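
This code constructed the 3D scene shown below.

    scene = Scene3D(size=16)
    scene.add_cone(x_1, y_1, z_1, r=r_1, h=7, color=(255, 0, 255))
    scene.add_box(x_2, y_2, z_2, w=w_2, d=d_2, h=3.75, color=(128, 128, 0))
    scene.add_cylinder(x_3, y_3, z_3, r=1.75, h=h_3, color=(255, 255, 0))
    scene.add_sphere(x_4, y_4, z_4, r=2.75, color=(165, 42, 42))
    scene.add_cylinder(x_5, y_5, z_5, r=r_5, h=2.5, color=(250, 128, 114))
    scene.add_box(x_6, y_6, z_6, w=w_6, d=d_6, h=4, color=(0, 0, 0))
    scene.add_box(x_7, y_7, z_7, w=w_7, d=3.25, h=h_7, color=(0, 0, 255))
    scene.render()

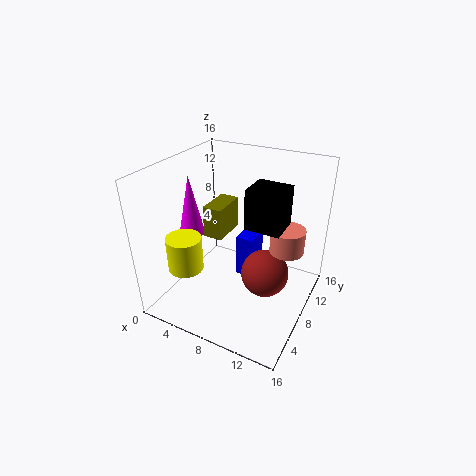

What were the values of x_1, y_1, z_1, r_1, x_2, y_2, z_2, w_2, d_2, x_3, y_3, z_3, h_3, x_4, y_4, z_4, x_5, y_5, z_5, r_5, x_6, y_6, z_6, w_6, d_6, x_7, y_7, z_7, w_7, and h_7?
x_1 = 2, y_1 = 7.75, z_1 = 7.25, r_1 = 1.5, x_2 = 3.5, y_2 = 8, z_2 = 7, w_2 = 2.25, d_2 = 4.25, x_3 = 5.25, y_3 = 2, z_3 = 7, h_3 = 3.5, x_4 = 11, y_4 = 9, z_4 = 3.5, x_5 = 13.75, y_5 = 7.75, z_5 = 8.25, r_5 = 1.75, x_6 = 10.25, y_6 = 5, z_6 = 11.25, w_6 = 3.5, d_6 = 3.25, x_7 = 6, y_7 = 11.25, z_7 = 0.25, w_7 = 2.25, h_7 = 5.5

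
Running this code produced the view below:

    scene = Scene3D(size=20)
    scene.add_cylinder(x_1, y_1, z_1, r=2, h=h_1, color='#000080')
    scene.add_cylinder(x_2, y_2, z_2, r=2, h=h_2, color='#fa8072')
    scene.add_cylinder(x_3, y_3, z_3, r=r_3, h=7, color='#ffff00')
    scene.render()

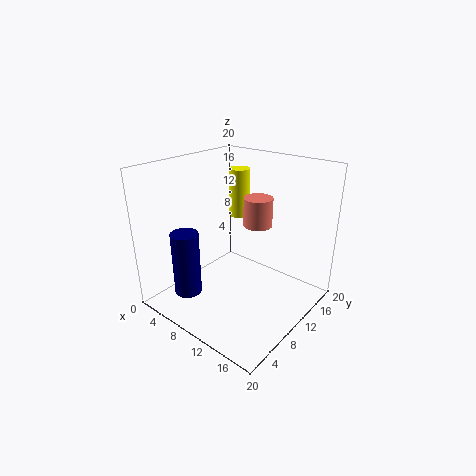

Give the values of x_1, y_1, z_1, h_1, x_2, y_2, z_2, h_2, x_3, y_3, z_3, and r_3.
x_1 = 4, y_1 = 5.5, z_1 = 1, h_1 = 9.5, x_2 = 11.5, y_2 = 12.5, z_2 = 11.5, h_2 = 4, x_3 = 7, y_3 = 14, z_3 = 11.5, r_3 = 1.5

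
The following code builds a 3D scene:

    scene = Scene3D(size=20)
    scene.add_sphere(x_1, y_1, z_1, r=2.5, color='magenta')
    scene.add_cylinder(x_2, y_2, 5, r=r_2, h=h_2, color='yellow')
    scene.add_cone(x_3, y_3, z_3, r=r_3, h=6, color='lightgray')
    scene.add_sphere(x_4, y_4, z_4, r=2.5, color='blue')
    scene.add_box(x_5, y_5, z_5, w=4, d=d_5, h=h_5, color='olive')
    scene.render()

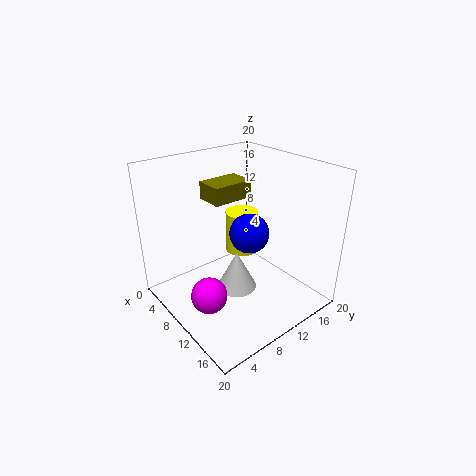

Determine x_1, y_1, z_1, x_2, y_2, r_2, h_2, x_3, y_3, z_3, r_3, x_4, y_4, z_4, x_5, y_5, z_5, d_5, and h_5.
x_1 = 10.5
y_1 = 4.5
z_1 = 3
x_2 = 6
y_2 = 14
r_2 = 2.5
h_2 = 6.5
x_3 = 8.5
y_3 = 11
z_3 = 0.5
r_3 = 3
x_4 = 13.5
y_4 = 9
z_4 = 12.5
x_5 = 4
y_5 = 8
z_5 = 14.5
d_5 = 6
h_5 = 2.5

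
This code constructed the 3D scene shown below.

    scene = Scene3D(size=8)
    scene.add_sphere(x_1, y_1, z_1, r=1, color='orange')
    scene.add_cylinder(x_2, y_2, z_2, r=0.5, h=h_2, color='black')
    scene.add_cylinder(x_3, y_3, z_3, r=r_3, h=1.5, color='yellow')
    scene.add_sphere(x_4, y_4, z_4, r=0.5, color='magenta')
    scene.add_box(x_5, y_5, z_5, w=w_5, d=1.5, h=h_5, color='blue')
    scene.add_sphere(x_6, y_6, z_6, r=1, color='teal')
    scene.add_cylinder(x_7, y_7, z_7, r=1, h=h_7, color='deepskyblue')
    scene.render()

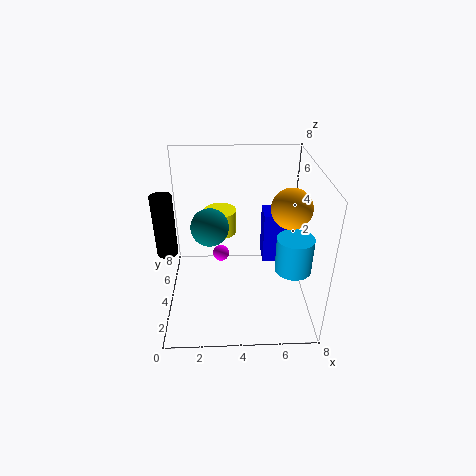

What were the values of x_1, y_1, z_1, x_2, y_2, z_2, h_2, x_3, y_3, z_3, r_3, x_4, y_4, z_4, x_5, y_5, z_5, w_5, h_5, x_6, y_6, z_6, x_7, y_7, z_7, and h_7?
x_1 = 6.5, y_1 = 2.5, z_1 = 6.5, x_2 = 0.5, y_2 = 2, z_2 = 4.5, h_2 = 3, x_3 = 3, y_3 = 6.5, z_3 = 3, r_3 = 1, x_4 = 3, y_4 = 5.5, z_4 = 2, x_5 = 5.5, y_5 = 4.5, z_5 = 2, w_5 = 2, h_5 = 3, x_6 = 2.5, y_6 = 3.5, z_6 = 5, x_7 = 7, y_7 = 3, z_7 = 2.5, h_7 = 2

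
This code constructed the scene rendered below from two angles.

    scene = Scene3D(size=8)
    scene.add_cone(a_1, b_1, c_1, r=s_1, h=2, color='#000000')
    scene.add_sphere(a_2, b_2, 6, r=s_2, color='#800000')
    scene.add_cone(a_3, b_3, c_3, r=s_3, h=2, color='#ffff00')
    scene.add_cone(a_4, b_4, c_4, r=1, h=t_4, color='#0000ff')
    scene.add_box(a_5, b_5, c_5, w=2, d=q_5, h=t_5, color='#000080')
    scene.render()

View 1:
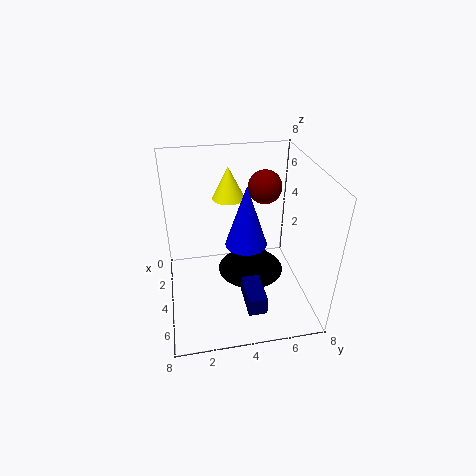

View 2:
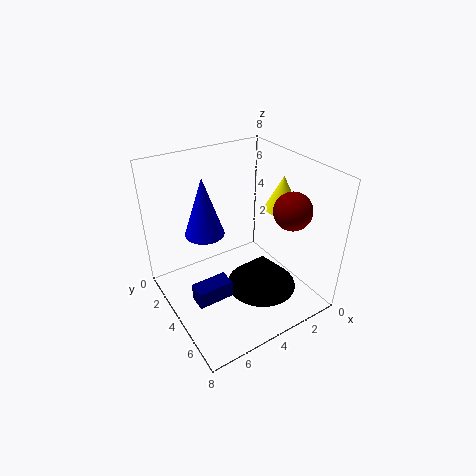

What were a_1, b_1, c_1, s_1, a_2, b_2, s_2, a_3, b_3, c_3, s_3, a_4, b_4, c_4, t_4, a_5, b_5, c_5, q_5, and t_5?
a_1 = 3; b_1 = 5; c_1 = 1; s_1 = 2; a_2 = 2; b_2 = 6; s_2 = 1; a_3 = 1; b_3 = 4; c_3 = 5; s_3 = 1; a_4 = 6; b_4 = 4; c_4 = 5; t_4 = 3; a_5 = 5; b_5 = 4; c_5 = 1; q_5 = 1; t_5 = 1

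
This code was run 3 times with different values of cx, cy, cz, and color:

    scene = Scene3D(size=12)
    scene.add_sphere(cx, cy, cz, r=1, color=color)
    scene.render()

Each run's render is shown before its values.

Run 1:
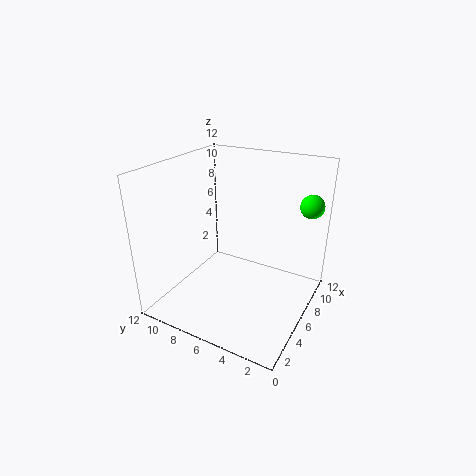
cx = 9.5
cy = 1
cz = 8.5
color = 'lime'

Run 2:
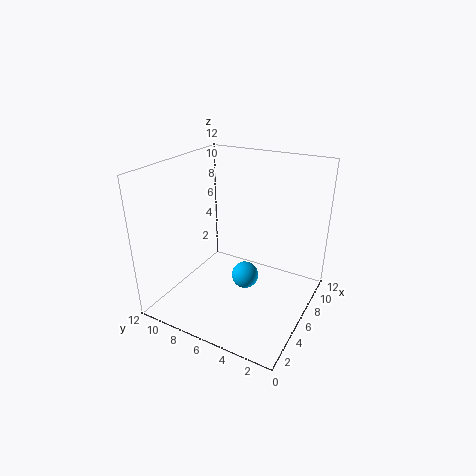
cx = 3.5
cy = 4
cz = 4.5
color = 'deepskyblue'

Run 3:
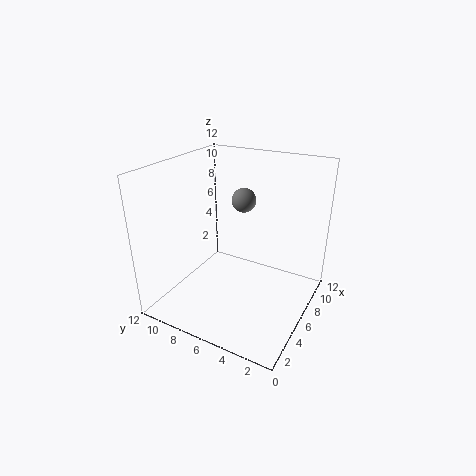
cx = 7
cy = 6
cz = 9
color = 'gray'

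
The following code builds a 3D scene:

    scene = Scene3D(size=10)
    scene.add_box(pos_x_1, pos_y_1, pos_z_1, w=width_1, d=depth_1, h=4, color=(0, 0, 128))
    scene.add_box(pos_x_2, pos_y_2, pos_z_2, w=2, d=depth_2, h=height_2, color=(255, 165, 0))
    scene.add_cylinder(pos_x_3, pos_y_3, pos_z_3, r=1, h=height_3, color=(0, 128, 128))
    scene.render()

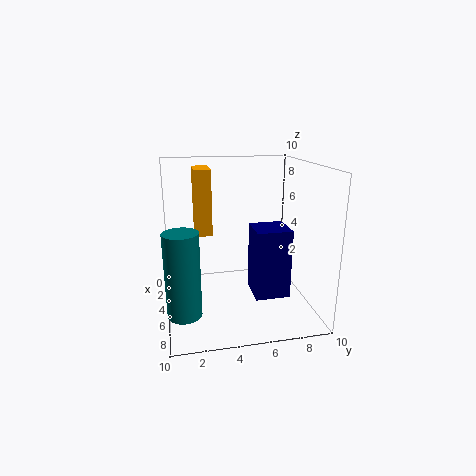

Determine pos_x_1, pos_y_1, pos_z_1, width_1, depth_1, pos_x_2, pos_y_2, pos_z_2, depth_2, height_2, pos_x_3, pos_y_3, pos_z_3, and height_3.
pos_x_1 = 8
pos_y_1 = 5
pos_z_1 = 3
width_1 = 2
depth_1 = 2
pos_x_2 = 5
pos_y_2 = 2
pos_z_2 = 6
depth_2 = 1
height_2 = 4
pos_x_3 = 9
pos_y_3 = 1
pos_z_3 = 2
height_3 = 5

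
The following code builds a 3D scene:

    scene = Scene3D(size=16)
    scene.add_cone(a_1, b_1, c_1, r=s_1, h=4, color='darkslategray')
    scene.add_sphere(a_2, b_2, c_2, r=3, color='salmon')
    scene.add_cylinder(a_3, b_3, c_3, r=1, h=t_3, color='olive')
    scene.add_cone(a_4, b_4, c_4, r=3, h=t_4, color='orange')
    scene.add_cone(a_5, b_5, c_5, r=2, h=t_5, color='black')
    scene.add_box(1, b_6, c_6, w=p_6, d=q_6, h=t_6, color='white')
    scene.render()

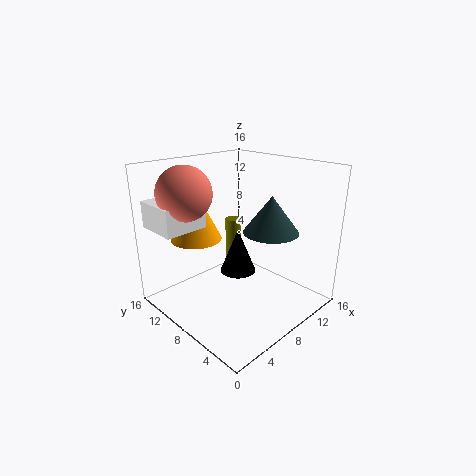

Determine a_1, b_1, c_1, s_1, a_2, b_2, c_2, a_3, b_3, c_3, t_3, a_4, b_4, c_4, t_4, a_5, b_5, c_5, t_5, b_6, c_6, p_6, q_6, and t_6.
a_1 = 10
b_1 = 5
c_1 = 9
s_1 = 3
a_2 = 4
b_2 = 12
c_2 = 13
a_3 = 12
b_3 = 13
c_3 = 1
t_3 = 7
a_4 = 6
b_4 = 13
c_4 = 7
t_4 = 6
a_5 = 8
b_5 = 8
c_5 = 4
t_5 = 5
b_6 = 11
c_6 = 9
p_6 = 5
q_6 = 5
t_6 = 3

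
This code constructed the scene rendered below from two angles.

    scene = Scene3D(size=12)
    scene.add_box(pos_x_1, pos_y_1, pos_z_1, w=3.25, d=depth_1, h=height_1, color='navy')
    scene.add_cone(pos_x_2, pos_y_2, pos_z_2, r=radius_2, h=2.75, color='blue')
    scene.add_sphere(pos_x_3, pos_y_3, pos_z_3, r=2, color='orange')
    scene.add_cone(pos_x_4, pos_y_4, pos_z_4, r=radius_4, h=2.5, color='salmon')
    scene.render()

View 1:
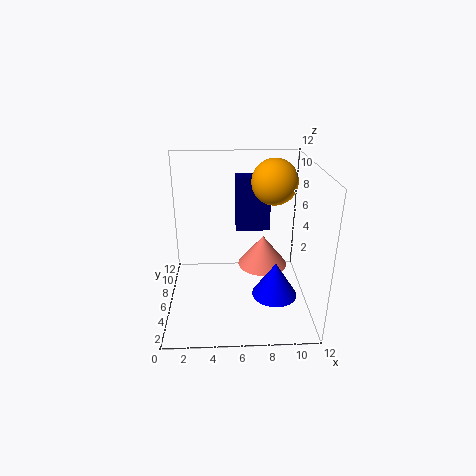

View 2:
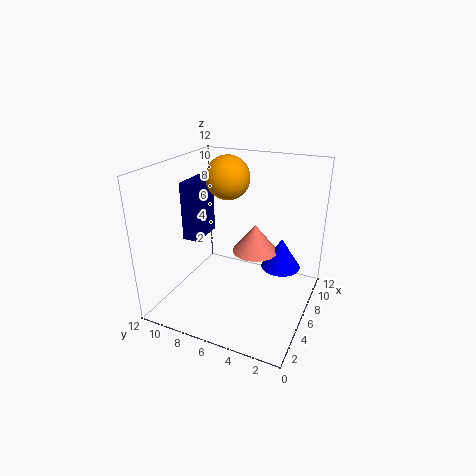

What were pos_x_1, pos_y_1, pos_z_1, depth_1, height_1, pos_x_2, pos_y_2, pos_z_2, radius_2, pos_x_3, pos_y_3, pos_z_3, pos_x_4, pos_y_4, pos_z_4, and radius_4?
pos_x_1 = 6
pos_y_1 = 10
pos_z_1 = 4.75
depth_1 = 1.5
height_1 = 5.25
pos_x_2 = 8.75
pos_y_2 = 3
pos_z_2 = 2.5
radius_2 = 1.75
pos_x_3 = 9.25
pos_y_3 = 8.5
pos_z_3 = 10
pos_x_4 = 8
pos_y_4 = 5.25
pos_z_4 = 4
radius_4 = 2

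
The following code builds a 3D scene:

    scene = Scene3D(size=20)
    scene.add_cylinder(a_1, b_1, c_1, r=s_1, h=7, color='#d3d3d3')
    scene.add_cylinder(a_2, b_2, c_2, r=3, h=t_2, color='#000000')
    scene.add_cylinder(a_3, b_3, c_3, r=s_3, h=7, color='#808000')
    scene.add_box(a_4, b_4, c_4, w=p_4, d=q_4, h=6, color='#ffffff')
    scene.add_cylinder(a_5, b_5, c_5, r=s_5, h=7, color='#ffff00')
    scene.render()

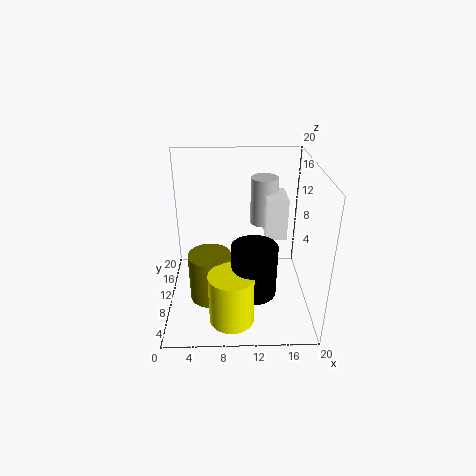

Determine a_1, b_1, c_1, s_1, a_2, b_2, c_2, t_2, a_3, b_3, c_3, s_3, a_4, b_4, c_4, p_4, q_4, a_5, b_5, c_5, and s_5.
a_1 = 14; b_1 = 15; c_1 = 10; s_1 = 2; a_2 = 12; b_2 = 6; c_2 = 4; t_2 = 7; a_3 = 6; b_3 = 9; c_3 = 1; s_3 = 3; a_4 = 14; b_4 = 11; c_4 = 9; p_4 = 3; q_4 = 5; a_5 = 9; b_5 = 4; c_5 = 1; s_5 = 3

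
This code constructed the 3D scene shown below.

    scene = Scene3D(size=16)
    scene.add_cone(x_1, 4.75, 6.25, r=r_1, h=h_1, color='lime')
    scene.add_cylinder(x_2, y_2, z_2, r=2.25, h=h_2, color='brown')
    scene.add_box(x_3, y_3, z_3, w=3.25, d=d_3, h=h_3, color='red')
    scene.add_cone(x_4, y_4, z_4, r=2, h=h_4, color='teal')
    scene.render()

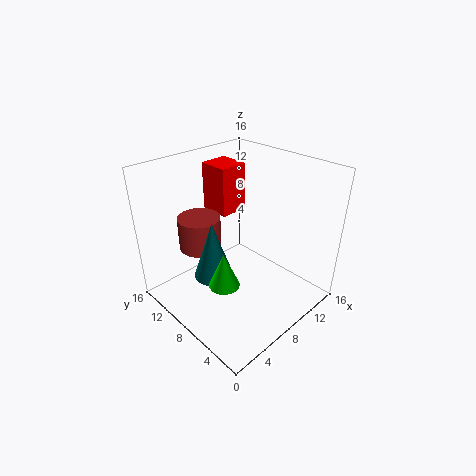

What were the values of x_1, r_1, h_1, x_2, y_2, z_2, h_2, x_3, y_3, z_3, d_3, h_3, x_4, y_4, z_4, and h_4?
x_1 = 3
r_1 = 1.5
h_1 = 3.5
x_2 = 4.5
y_2 = 10.25
z_2 = 7.5
h_2 = 3.5
x_3 = 8
y_3 = 10.25
z_3 = 9.75
d_3 = 3.5
h_3 = 5.5
x_4 = 3.75
y_4 = 7.25
z_4 = 5.75
h_4 = 6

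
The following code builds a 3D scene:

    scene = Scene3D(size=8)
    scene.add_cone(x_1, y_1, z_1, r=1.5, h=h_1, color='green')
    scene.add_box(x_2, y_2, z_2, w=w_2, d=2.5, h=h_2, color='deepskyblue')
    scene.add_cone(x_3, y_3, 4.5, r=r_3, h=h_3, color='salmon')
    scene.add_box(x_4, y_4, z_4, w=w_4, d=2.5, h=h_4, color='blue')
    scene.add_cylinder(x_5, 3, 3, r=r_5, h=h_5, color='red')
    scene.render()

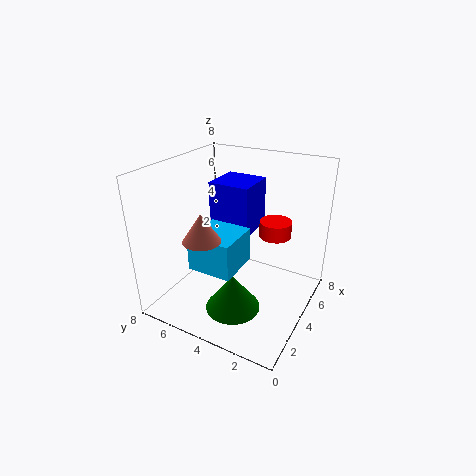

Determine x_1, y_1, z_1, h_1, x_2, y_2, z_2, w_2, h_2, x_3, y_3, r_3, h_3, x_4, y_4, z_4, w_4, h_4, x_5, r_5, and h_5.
x_1 = 2.5; y_1 = 3.5; z_1 = 0.5; h_1 = 2; x_2 = 2; y_2 = 3.5; z_2 = 2.5; w_2 = 2.5; h_2 = 2; x_3 = 2; y_3 = 5; r_3 = 1; h_3 = 1.5; x_4 = 5; y_4 = 4; z_4 = 3.5; w_4 = 2.5; h_4 = 3; x_5 = 7; r_5 = 1; h_5 = 1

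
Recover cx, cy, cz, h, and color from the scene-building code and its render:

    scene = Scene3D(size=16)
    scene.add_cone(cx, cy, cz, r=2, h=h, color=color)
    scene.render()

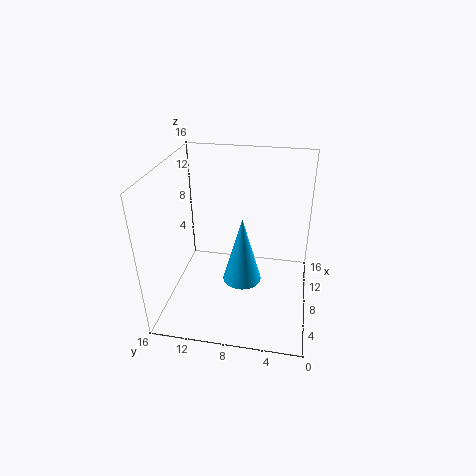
cx = 5, cy = 7, cz = 5, h = 7, color = 'deepskyblue'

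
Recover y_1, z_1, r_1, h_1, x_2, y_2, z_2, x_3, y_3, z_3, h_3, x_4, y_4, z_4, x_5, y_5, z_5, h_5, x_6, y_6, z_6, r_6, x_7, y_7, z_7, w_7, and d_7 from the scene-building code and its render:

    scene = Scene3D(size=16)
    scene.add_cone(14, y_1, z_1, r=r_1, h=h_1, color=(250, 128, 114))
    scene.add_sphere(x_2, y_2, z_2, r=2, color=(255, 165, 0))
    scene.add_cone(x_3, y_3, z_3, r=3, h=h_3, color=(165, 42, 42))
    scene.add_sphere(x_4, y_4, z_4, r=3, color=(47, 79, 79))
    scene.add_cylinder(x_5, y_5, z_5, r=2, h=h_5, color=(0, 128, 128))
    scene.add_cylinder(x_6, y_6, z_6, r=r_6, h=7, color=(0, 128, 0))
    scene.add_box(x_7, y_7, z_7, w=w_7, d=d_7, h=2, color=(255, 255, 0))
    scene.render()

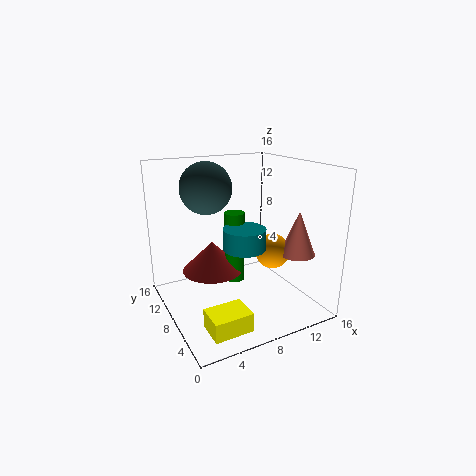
y_1 = 5
z_1 = 6
r_1 = 2
h_1 = 5
x_2 = 12
y_2 = 7
z_2 = 6
x_3 = 4
y_3 = 6
z_3 = 6
h_3 = 3
x_4 = 6
y_4 = 12
z_4 = 13
x_5 = 6
y_5 = 3
z_5 = 9
h_5 = 2
x_6 = 6
y_6 = 5
z_6 = 5
r_6 = 1
x_7 = 2
y_7 = 1
z_7 = 1
w_7 = 4
d_7 = 3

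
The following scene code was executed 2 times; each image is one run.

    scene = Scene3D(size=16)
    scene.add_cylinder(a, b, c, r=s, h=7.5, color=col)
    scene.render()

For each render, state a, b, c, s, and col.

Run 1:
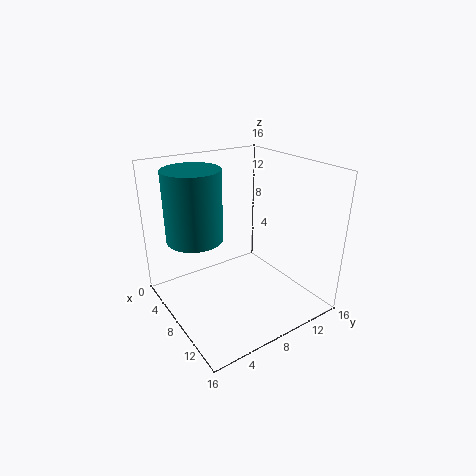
a = 6.5
b = 3.5
c = 8.5
s = 3
col = 'teal'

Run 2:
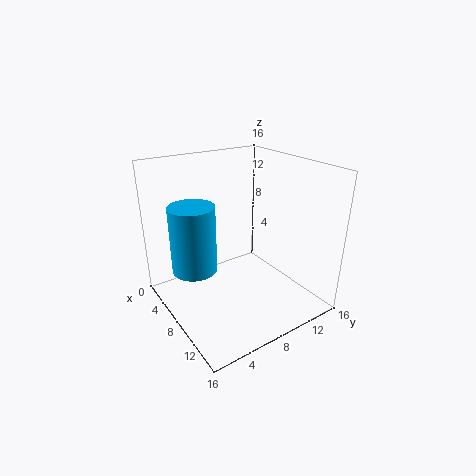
a = 6
b = 3.5
c = 4.5
s = 2.5
col = 'deepskyblue'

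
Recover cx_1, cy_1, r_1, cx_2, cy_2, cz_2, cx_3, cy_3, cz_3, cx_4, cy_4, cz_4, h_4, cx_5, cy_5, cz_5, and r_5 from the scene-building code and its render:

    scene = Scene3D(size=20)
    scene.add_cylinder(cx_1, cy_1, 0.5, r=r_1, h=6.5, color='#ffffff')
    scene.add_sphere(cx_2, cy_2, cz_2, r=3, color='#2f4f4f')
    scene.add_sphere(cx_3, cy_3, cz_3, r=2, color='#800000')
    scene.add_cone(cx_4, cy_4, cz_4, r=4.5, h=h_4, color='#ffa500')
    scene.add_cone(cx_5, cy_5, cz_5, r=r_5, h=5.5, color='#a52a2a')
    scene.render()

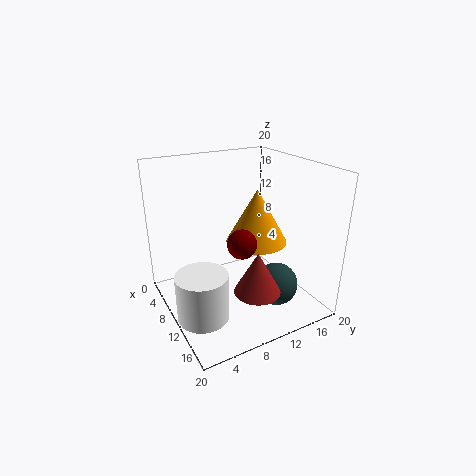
cx_1 = 12
cy_1 = 3.5
r_1 = 3.5
cx_2 = 14
cy_2 = 14
cz_2 = 3.5
cx_3 = 12
cy_3 = 9.5
cz_3 = 10
cx_4 = 8.5
cy_4 = 14
cz_4 = 8
h_4 = 8
cx_5 = 16
cy_5 = 9.5
cz_5 = 5
r_5 = 3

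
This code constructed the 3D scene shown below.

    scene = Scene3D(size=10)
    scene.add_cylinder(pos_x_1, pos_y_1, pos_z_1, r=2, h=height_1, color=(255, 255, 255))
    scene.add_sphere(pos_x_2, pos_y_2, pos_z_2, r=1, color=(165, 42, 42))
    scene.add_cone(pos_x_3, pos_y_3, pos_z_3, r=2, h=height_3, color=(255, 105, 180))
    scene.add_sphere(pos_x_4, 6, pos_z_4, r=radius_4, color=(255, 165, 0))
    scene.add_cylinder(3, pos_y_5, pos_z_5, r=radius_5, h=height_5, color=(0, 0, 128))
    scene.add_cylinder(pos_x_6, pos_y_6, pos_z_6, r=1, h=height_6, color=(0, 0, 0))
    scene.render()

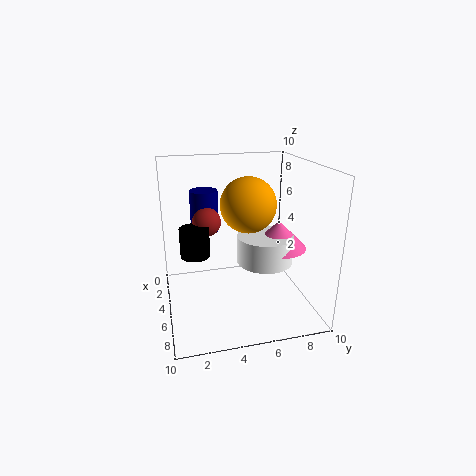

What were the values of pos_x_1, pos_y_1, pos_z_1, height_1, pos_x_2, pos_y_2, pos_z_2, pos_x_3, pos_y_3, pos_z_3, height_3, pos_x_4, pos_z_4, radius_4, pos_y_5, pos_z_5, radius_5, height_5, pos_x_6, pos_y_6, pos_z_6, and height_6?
pos_x_1 = 5; pos_y_1 = 7; pos_z_1 = 3; height_1 = 2; pos_x_2 = 4; pos_y_2 = 3; pos_z_2 = 6; pos_x_3 = 5; pos_y_3 = 8; pos_z_3 = 4; height_3 = 2; pos_x_4 = 4; pos_z_4 = 7; radius_4 = 2; pos_y_5 = 3; pos_z_5 = 5; radius_5 = 1; height_5 = 3; pos_x_6 = 5; pos_y_6 = 2; pos_z_6 = 4; height_6 = 2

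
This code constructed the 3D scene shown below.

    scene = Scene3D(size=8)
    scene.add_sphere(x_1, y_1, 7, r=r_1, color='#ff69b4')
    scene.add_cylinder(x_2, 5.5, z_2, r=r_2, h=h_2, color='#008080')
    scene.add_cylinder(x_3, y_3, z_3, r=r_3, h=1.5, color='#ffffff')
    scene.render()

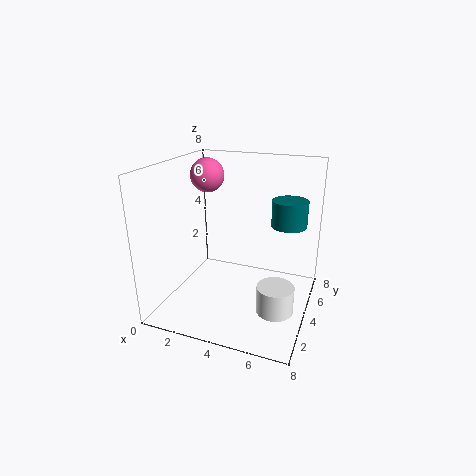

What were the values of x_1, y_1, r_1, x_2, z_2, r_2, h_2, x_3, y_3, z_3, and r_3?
x_1 = 1.5, y_1 = 5.5, r_1 = 1, x_2 = 6.5, z_2 = 4.5, r_2 = 1, h_2 = 1.5, x_3 = 6.5, y_3 = 3, z_3 = 0.5, r_3 = 1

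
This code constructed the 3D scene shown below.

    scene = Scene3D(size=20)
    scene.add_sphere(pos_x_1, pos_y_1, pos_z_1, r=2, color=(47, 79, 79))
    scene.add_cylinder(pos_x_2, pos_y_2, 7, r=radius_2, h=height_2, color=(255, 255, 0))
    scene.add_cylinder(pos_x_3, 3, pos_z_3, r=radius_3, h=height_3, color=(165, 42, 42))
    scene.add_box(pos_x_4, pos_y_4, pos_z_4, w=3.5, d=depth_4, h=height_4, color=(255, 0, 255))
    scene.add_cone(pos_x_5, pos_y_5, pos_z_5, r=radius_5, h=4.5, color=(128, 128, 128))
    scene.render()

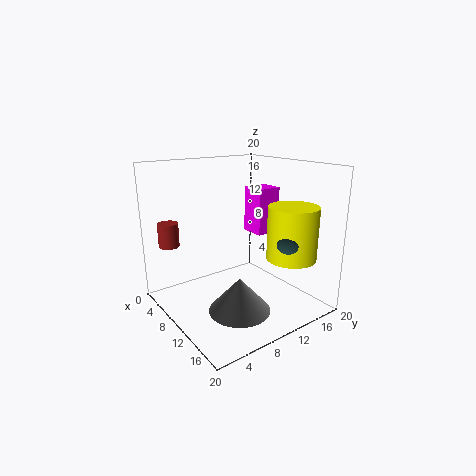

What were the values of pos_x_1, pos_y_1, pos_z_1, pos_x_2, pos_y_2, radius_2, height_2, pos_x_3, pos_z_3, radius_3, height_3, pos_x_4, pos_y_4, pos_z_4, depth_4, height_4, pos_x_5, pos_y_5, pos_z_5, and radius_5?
pos_x_1 = 15.5, pos_y_1 = 14.5, pos_z_1 = 10, pos_x_2 = 14.5, pos_y_2 = 16, radius_2 = 3.5, height_2 = 7.5, pos_x_3 = 2.5, pos_z_3 = 8, radius_3 = 1.5, height_3 = 3.5, pos_x_4 = 7.5, pos_y_4 = 13, pos_z_4 = 10, depth_4 = 3.5, height_4 = 6.5, pos_x_5 = 14.5, pos_y_5 = 7, pos_z_5 = 2, radius_5 = 4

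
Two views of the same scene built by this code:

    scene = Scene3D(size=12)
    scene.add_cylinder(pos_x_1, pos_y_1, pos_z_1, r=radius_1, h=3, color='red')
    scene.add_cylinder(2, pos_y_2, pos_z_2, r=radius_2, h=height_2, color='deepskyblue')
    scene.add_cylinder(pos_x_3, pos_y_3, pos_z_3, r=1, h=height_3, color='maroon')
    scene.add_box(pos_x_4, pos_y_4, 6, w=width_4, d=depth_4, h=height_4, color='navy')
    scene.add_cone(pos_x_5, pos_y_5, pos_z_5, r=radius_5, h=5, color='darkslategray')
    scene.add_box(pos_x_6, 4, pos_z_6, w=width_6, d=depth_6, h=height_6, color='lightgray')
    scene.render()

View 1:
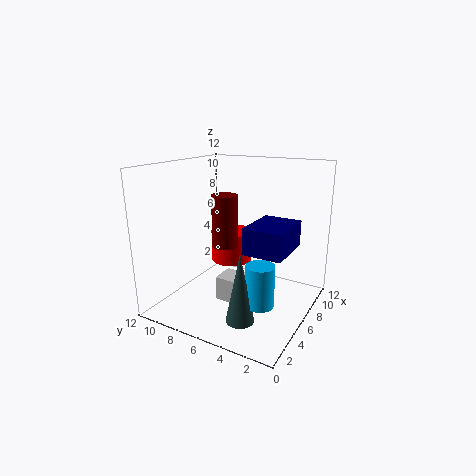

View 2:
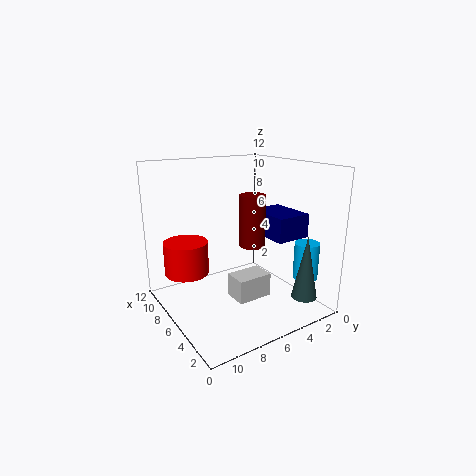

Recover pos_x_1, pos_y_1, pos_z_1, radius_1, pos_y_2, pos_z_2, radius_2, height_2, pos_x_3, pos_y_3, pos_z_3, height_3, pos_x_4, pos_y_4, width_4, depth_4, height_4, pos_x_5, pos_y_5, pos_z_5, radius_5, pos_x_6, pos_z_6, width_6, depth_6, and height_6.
pos_x_1 = 10
pos_y_1 = 9
pos_z_1 = 2
radius_1 = 2
pos_y_2 = 2
pos_z_2 = 3
radius_2 = 1
height_2 = 3
pos_x_3 = 4
pos_y_3 = 6
pos_z_3 = 6
height_3 = 4
pos_x_4 = 3
pos_y_4 = 1
width_4 = 4
depth_4 = 3
height_4 = 2
pos_x_5 = 1
pos_y_5 = 3
pos_z_5 = 2
radius_5 = 1
pos_x_6 = 4
pos_z_6 = 1
width_6 = 2
depth_6 = 3
height_6 = 2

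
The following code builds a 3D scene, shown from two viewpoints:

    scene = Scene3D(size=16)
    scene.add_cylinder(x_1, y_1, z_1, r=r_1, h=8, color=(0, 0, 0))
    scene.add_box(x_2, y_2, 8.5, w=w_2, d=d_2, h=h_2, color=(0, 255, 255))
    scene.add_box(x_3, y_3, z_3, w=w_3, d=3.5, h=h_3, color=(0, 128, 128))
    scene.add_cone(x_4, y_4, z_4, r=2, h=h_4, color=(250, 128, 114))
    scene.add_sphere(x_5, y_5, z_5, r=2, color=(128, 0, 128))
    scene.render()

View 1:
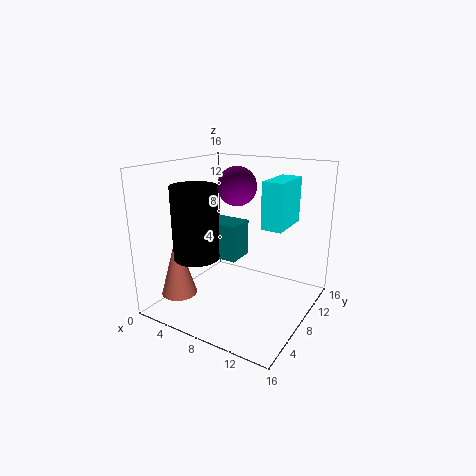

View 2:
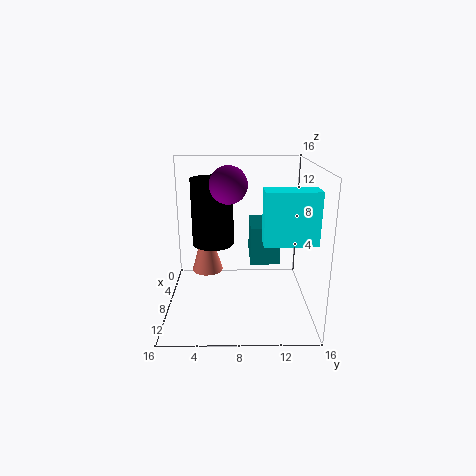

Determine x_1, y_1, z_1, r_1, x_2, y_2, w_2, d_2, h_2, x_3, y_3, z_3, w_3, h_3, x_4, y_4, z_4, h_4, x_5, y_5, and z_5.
x_1 = 4.5; y_1 = 5; z_1 = 6; r_1 = 2.5; x_2 = 9.5; y_2 = 10.5; w_2 = 2.5; d_2 = 5.5; h_2 = 5.5; x_3 = 1; y_3 = 9.5; z_3 = 4; w_3 = 5.5; h_3 = 4.5; x_4 = 2.5; y_4 = 4; z_4 = 1.5; h_4 = 7; x_5 = 8.5; y_5 = 7; z_5 = 14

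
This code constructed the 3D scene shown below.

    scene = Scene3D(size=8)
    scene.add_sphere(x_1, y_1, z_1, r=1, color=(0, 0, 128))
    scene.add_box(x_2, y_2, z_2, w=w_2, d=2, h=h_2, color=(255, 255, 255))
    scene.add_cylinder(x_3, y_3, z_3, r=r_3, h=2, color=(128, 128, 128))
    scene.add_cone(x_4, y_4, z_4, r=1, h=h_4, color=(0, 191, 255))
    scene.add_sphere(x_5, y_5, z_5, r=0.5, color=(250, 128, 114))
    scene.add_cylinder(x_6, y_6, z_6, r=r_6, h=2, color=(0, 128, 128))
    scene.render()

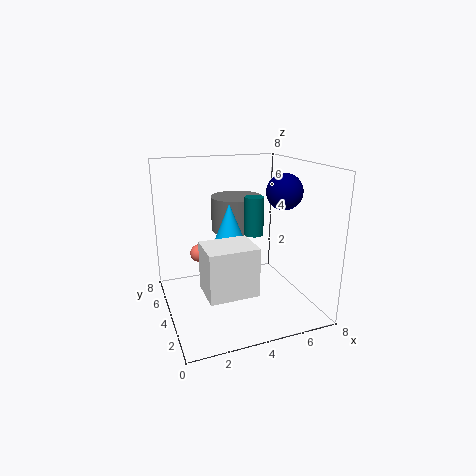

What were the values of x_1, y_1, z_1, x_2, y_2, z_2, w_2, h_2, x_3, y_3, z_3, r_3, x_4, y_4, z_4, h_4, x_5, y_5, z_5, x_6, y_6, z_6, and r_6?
x_1 = 6.5; y_1 = 3.5; z_1 = 6.5; x_2 = 1.5; y_2 = 1; z_2 = 2; w_2 = 2.5; h_2 = 2.5; x_3 = 4.5; y_3 = 5.5; z_3 = 4; r_3 = 1.5; x_4 = 3.5; y_4 = 4; z_4 = 3.5; h_4 = 2.5; x_5 = 2; y_5 = 5; z_5 = 3; x_6 = 4.5; y_6 = 3; z_6 = 4.5; r_6 = 0.5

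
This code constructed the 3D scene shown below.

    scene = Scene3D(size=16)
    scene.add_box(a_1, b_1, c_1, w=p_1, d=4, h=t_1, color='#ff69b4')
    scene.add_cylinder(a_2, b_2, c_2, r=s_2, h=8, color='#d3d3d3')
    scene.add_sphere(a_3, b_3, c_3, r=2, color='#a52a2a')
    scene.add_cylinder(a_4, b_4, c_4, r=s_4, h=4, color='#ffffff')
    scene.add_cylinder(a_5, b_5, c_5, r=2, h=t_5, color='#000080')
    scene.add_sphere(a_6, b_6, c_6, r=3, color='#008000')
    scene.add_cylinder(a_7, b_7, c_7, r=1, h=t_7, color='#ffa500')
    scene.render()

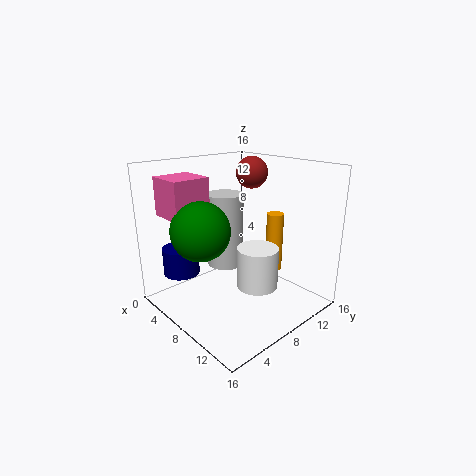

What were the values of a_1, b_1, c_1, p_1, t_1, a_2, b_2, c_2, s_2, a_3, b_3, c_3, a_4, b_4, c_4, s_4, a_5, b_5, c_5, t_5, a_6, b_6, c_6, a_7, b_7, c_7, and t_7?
a_1 = 3; b_1 = 1; c_1 = 11; p_1 = 4; t_1 = 4; a_2 = 7; b_2 = 7; c_2 = 5; s_2 = 2; a_3 = 4; b_3 = 14; c_3 = 14; a_4 = 13; b_4 = 6; c_4 = 5; s_4 = 2; a_5 = 4; b_5 = 3; c_5 = 4; t_5 = 3; a_6 = 8; b_6 = 3; c_6 = 10; a_7 = 9; b_7 = 13; c_7 = 3; t_7 = 7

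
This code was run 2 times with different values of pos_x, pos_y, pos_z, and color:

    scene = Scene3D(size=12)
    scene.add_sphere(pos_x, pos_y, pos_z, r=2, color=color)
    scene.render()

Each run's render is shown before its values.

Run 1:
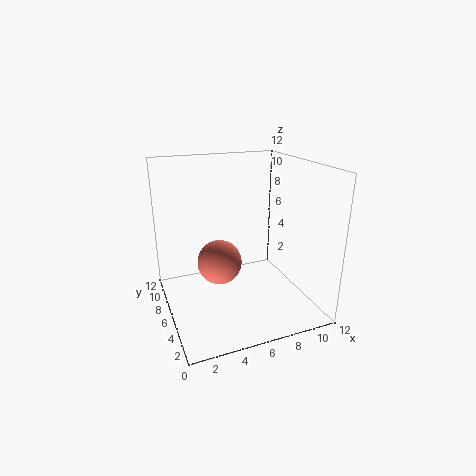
pos_x = 5
pos_y = 8
pos_z = 3
color = 'salmon'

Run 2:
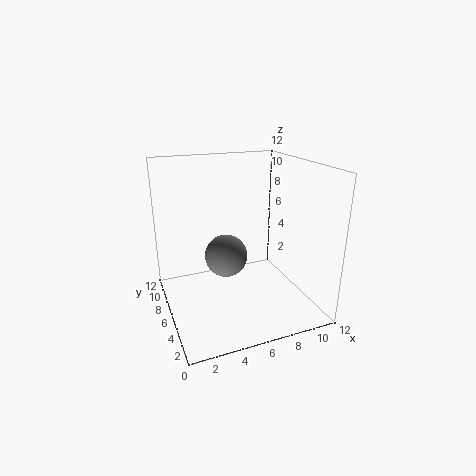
pos_x = 6
pos_y = 9
pos_z = 3
color = 'gray'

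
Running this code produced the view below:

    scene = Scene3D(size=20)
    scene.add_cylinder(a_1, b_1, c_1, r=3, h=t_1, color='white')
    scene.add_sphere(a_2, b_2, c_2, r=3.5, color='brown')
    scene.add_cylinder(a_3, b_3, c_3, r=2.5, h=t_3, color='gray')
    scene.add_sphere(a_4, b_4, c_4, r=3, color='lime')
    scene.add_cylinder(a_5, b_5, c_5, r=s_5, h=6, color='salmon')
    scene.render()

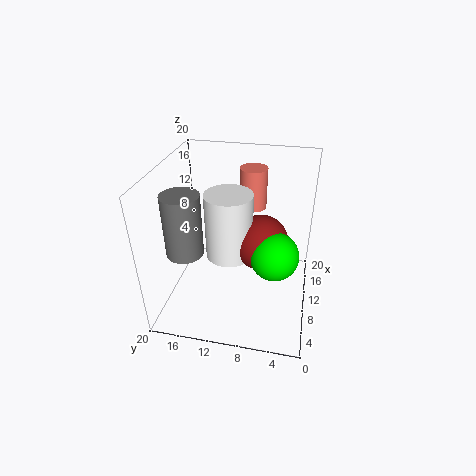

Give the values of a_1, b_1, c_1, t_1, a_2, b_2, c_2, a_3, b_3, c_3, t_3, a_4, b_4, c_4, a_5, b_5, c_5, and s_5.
a_1 = 7, b_1 = 10.5, c_1 = 9.5, t_1 = 8.5, a_2 = 7.5, b_2 = 6.5, c_2 = 11.5, a_3 = 6.5, b_3 = 16.5, c_3 = 9, t_3 = 8.5, a_4 = 5.5, b_4 = 4.5, c_4 = 11, a_5 = 16, b_5 = 9, c_5 = 12, s_5 = 2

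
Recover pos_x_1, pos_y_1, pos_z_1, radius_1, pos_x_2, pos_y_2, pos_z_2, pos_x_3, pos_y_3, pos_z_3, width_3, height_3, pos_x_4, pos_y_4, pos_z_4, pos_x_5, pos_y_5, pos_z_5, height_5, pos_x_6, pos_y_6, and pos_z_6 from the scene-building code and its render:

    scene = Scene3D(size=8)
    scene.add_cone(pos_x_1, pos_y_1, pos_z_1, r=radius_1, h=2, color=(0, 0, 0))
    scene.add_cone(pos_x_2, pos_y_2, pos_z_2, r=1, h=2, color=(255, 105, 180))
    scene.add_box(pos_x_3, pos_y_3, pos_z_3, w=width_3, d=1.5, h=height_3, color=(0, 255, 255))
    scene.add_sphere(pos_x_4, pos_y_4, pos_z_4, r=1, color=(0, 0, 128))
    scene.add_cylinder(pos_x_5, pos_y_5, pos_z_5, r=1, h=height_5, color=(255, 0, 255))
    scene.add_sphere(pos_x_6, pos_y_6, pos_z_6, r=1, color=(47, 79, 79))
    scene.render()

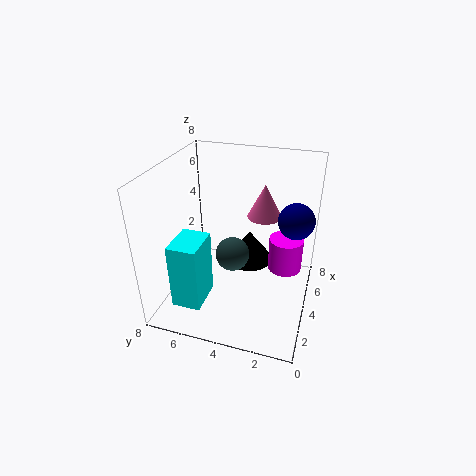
pos_x_1 = 6.5; pos_y_1 = 4; pos_z_1 = 1; radius_1 = 1.5; pos_x_2 = 6; pos_y_2 = 3; pos_z_2 = 4.5; pos_x_3 = 0.5; pos_y_3 = 5; pos_z_3 = 1.5; width_3 = 2; height_3 = 3.5; pos_x_4 = 5; pos_y_4 = 1; pos_z_4 = 5; pos_x_5 = 5.5; pos_y_5 = 1.5; pos_z_5 = 1.5; height_5 = 2; pos_x_6 = 4.5; pos_y_6 = 4.5; pos_z_6 = 2.5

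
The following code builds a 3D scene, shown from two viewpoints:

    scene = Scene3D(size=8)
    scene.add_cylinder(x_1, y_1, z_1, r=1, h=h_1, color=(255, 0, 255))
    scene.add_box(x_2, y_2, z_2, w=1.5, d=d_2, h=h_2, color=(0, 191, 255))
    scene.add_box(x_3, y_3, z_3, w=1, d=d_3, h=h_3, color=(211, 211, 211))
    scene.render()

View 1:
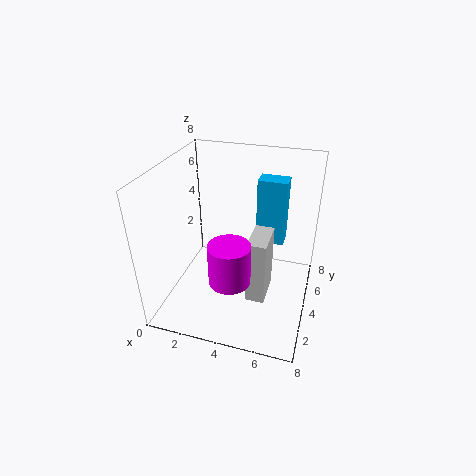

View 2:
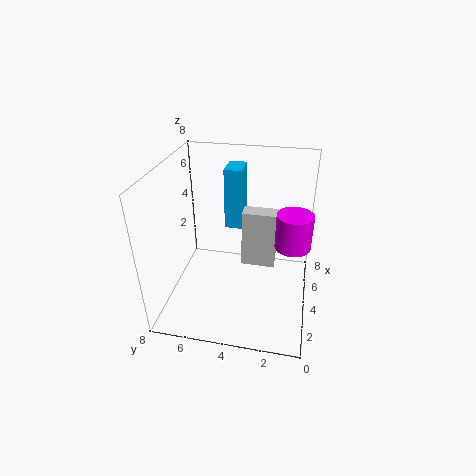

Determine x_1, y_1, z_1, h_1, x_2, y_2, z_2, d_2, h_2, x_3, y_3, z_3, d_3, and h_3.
x_1 = 4.5; y_1 = 1; z_1 = 3.5; h_1 = 2; x_2 = 5; y_2 = 4; z_2 = 4; d_2 = 1; h_2 = 3.5; x_3 = 5; y_3 = 2; z_3 = 1.5; d_3 = 2; h_3 = 3.5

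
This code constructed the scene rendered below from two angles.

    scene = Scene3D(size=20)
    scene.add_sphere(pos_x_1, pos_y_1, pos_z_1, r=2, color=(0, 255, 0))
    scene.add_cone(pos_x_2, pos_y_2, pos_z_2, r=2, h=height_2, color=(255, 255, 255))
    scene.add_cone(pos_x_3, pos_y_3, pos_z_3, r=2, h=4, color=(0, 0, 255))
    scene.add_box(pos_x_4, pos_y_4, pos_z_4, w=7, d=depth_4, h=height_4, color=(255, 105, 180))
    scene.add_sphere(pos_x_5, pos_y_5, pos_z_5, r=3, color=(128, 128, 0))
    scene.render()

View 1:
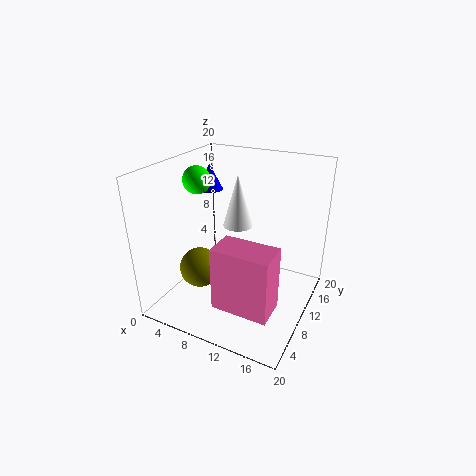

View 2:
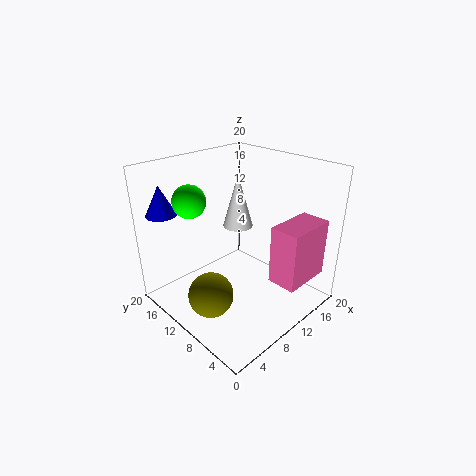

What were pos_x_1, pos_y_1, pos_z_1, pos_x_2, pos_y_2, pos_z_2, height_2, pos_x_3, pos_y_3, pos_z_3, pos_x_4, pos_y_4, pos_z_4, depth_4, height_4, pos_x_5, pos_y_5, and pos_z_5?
pos_x_1 = 3, pos_y_1 = 11, pos_z_1 = 17, pos_x_2 = 10, pos_y_2 = 10, pos_z_2 = 12, height_2 = 7, pos_x_3 = 2, pos_y_3 = 16, pos_z_3 = 14, pos_x_4 = 11, pos_y_4 = 1, pos_z_4 = 5, depth_4 = 4, height_4 = 8, pos_x_5 = 4, pos_y_5 = 9, pos_z_5 = 4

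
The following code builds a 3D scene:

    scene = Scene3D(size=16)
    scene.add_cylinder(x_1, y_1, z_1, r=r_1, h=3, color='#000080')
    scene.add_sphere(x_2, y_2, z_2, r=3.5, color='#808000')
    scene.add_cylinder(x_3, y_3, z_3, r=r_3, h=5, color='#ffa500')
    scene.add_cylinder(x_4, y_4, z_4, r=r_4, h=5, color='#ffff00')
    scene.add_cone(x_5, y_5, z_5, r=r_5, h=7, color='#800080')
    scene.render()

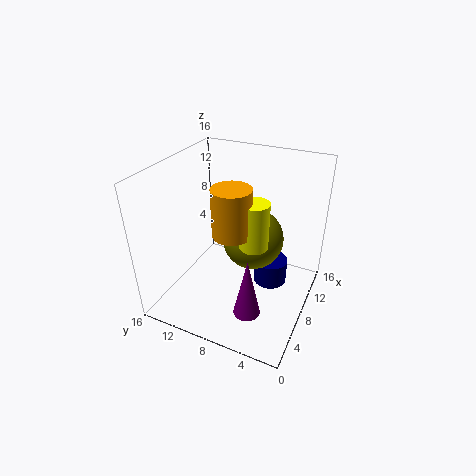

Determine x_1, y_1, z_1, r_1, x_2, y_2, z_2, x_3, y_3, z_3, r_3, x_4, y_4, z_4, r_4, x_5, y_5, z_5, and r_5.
x_1 = 11
y_1 = 5
z_1 = 1
r_1 = 2
x_2 = 10
y_2 = 7
z_2 = 7
x_3 = 5.5
y_3 = 7.5
z_3 = 10
r_3 = 2
x_4 = 6.5
y_4 = 5.5
z_4 = 8.5
r_4 = 1.5
x_5 = 5
y_5 = 5.5
z_5 = 0.5
r_5 = 1.5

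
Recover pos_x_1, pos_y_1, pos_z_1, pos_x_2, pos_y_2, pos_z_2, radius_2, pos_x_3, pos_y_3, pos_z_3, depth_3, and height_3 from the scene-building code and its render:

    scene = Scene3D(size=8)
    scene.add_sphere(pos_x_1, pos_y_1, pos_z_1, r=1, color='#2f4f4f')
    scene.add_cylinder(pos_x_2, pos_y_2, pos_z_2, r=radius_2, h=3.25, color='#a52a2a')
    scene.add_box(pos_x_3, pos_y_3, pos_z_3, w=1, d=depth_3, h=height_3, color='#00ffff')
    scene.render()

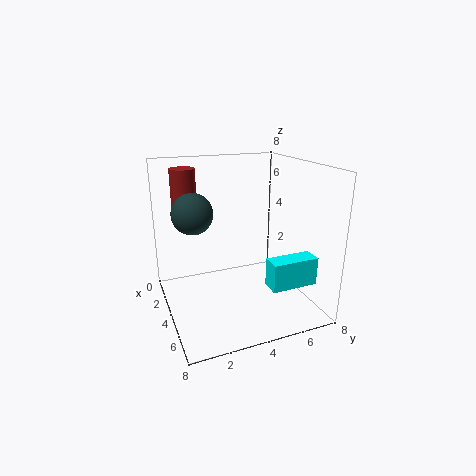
pos_x_1 = 5, pos_y_1 = 1.25, pos_z_1 = 6, pos_x_2 = 1, pos_y_2 = 1.75, pos_z_2 = 4.25, radius_2 = 0.75, pos_x_3 = 6, pos_y_3 = 4.75, pos_z_3 = 2, depth_3 = 2.5, height_3 = 1.5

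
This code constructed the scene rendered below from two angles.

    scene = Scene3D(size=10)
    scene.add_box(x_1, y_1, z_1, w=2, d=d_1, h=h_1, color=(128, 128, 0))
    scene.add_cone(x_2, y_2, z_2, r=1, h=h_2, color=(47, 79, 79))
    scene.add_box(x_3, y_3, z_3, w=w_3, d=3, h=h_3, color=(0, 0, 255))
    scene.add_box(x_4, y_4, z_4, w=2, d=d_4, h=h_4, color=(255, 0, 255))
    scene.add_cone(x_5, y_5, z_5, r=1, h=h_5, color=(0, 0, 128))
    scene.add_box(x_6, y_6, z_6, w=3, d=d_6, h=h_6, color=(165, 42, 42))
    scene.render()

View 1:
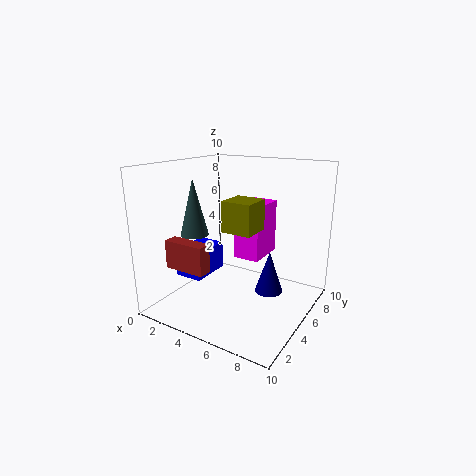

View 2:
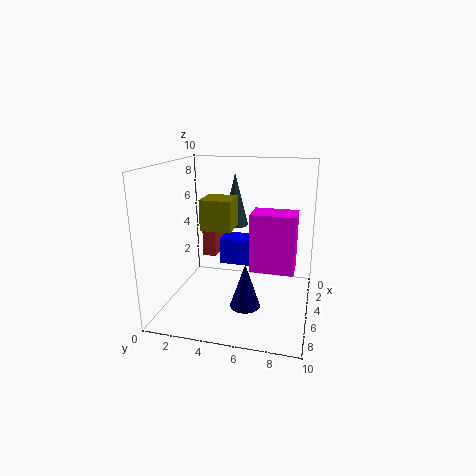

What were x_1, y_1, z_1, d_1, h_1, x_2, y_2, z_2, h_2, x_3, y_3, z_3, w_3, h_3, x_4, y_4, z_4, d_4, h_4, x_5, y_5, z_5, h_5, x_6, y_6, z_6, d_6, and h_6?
x_1 = 5
y_1 = 3
z_1 = 6
d_1 = 2
h_1 = 2
x_2 = 2
y_2 = 4
z_2 = 5
h_2 = 4
x_3 = 1
y_3 = 3
z_3 = 2
w_3 = 2
h_3 = 2
x_4 = 4
y_4 = 6
z_4 = 3
d_4 = 3
h_4 = 4
x_5 = 7
y_5 = 6
z_5 = 1
h_5 = 3
x_6 = 1
y_6 = 2
z_6 = 3
d_6 = 1
h_6 = 2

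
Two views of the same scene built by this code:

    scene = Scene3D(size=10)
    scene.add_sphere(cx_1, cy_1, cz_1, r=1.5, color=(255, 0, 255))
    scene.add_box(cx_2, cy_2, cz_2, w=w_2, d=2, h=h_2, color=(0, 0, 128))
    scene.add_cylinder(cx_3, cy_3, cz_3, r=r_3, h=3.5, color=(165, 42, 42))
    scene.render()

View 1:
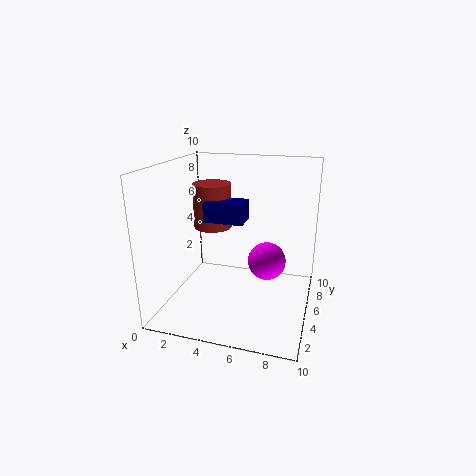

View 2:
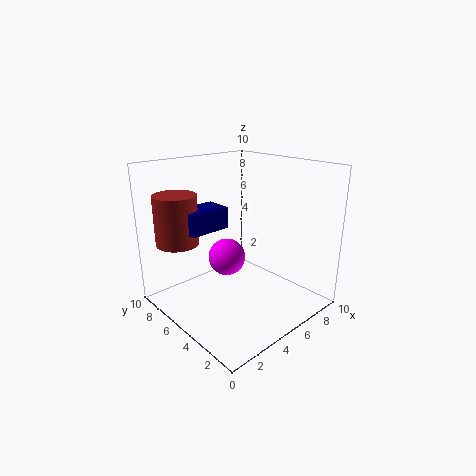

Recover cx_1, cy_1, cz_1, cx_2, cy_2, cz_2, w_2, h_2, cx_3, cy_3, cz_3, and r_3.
cx_1 = 6.5
cy_1 = 8
cz_1 = 2
cx_2 = 2
cy_2 = 6
cz_2 = 5.5
w_2 = 3
h_2 = 1.5
cx_3 = 2
cy_3 = 8
cz_3 = 4.5
r_3 = 1.5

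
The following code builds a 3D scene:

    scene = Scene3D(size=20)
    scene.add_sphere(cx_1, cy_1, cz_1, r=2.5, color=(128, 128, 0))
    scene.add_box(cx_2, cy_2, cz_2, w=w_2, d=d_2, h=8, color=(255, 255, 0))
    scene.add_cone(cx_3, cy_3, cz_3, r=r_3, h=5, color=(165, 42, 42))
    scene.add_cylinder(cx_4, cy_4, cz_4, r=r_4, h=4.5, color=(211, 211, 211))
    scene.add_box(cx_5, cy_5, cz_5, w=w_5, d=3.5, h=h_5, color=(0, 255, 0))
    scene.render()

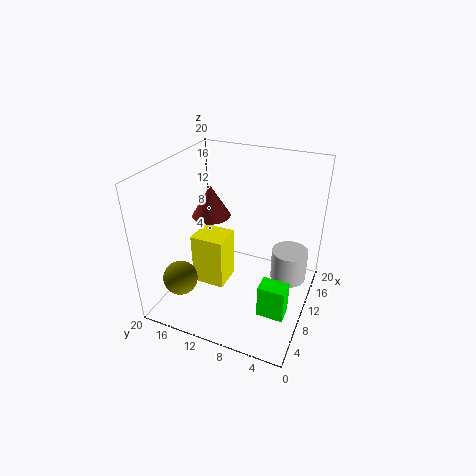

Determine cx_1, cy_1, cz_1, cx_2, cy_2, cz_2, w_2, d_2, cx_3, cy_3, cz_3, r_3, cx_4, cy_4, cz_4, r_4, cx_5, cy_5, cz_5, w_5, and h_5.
cx_1 = 6, cy_1 = 17.5, cz_1 = 3.5, cx_2 = 9.5, cy_2 = 12.5, cz_2 = 0.5, w_2 = 4.5, d_2 = 5, cx_3 = 14.5, cy_3 = 16.5, cz_3 = 10, r_3 = 3, cx_4 = 12, cy_4 = 3, cz_4 = 4, r_4 = 2.5, cx_5 = 4.5, cy_5 = 1.5, cz_5 = 2.5, w_5 = 2.5, h_5 = 4.5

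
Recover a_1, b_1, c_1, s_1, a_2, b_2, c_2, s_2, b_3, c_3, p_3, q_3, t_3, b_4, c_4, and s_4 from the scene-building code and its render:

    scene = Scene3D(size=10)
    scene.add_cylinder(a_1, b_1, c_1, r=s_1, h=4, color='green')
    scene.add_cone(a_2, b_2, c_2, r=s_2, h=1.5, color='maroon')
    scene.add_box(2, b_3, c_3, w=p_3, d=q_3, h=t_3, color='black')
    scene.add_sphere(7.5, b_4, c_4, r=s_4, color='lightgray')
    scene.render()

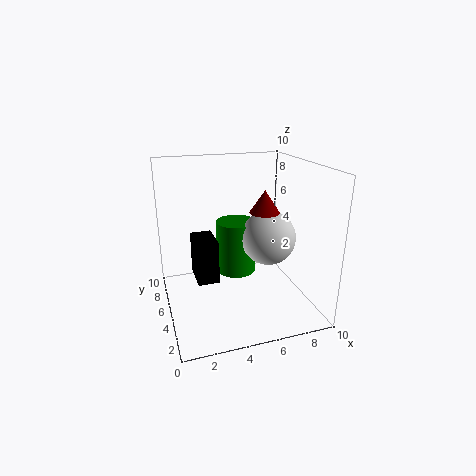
a_1 = 5.5
b_1 = 7
c_1 = 1.5
s_1 = 1.5
a_2 = 6.5
b_2 = 4
c_2 = 7
s_2 = 1
b_3 = 4.5
c_3 = 2
p_3 = 1.5
q_3 = 2.5
t_3 = 3
b_4 = 5.5
c_4 = 4.5
s_4 = 2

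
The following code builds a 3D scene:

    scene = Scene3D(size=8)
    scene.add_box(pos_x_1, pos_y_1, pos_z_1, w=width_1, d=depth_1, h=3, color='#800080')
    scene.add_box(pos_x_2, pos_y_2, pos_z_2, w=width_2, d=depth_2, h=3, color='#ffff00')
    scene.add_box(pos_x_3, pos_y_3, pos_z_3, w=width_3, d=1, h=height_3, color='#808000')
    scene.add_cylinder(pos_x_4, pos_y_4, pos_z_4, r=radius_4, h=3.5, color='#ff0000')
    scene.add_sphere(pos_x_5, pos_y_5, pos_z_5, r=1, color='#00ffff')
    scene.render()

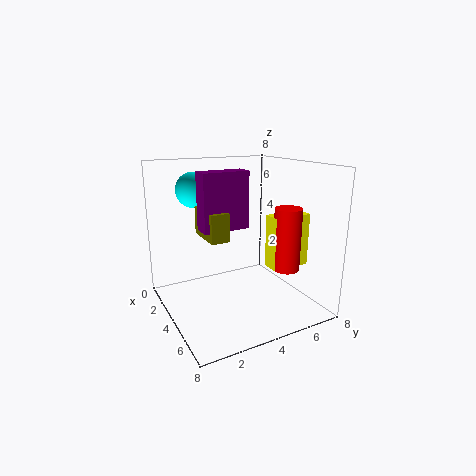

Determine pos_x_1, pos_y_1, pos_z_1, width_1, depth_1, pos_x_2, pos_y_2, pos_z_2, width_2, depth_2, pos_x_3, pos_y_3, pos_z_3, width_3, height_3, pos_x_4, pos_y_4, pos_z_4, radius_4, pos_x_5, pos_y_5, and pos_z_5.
pos_x_1 = 3.75, pos_y_1 = 1.75, pos_z_1 = 4.75, width_1 = 1, depth_1 = 2.5, pos_x_2 = 4.5, pos_y_2 = 5.5, pos_z_2 = 2.25, width_2 = 1, depth_2 = 2.25, pos_x_3 = 2.75, pos_y_3 = 2, pos_z_3 = 4.25, width_3 = 2.25, height_3 = 1.5, pos_x_4 = 5.5, pos_y_4 = 6.25, pos_z_4 = 2.25, radius_4 = 0.75, pos_x_5 = 2, pos_y_5 = 2.25, pos_z_5 = 6.5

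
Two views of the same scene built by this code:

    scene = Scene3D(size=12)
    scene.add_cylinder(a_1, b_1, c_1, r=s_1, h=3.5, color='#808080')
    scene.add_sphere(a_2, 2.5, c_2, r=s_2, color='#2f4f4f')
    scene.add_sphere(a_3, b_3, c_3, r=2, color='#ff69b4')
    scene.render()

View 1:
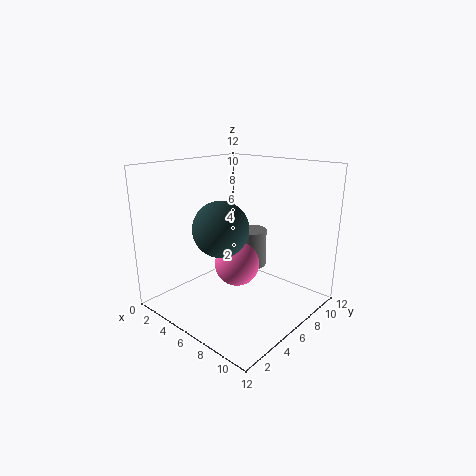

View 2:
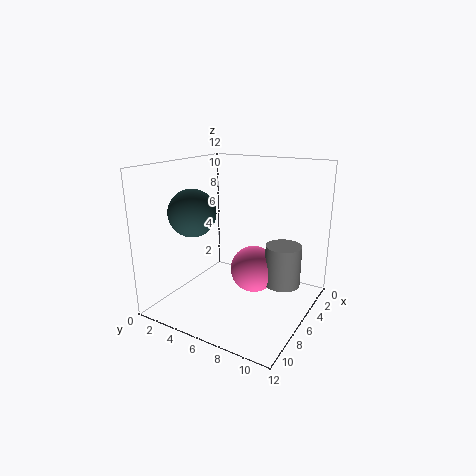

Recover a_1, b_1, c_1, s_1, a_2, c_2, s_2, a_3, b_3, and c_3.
a_1 = 4.5; b_1 = 9.5; c_1 = 2; s_1 = 1.5; a_2 = 7.5; c_2 = 8; s_2 = 2; a_3 = 5; b_3 = 7; c_3 = 3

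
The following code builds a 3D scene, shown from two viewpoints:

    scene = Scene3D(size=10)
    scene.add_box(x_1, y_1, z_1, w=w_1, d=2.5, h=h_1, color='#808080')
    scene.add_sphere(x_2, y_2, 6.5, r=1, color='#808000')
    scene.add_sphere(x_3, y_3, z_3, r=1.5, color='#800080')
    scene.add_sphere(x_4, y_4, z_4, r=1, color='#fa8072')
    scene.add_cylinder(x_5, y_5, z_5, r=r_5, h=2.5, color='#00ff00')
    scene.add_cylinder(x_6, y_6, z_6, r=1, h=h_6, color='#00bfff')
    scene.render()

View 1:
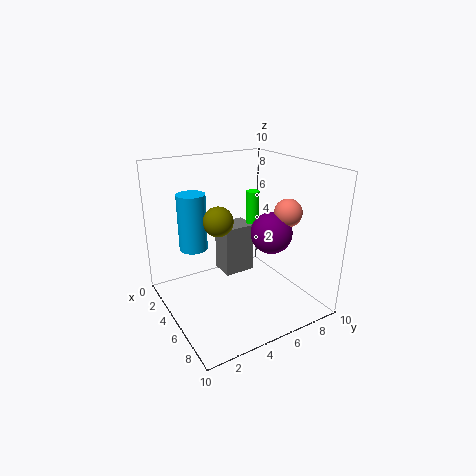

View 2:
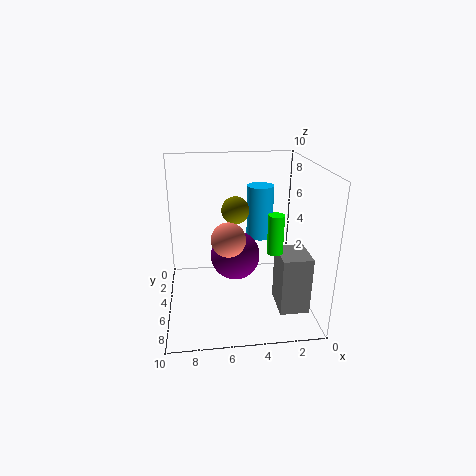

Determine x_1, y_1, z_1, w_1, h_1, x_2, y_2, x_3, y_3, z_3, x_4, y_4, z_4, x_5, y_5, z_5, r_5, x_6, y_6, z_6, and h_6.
x_1 = 0.5, y_1 = 5.5, z_1 = 0.5, w_1 = 2, h_1 = 4, x_2 = 5, y_2 = 3.5, x_3 = 5.5, y_3 = 7.5, z_3 = 5, x_4 = 6, y_4 = 8.5, z_4 = 6.5, x_5 = 3, y_5 = 7.5, z_5 = 5, r_5 = 0.5, x_6 = 3, y_6 = 2.5, z_6 = 4, h_6 = 4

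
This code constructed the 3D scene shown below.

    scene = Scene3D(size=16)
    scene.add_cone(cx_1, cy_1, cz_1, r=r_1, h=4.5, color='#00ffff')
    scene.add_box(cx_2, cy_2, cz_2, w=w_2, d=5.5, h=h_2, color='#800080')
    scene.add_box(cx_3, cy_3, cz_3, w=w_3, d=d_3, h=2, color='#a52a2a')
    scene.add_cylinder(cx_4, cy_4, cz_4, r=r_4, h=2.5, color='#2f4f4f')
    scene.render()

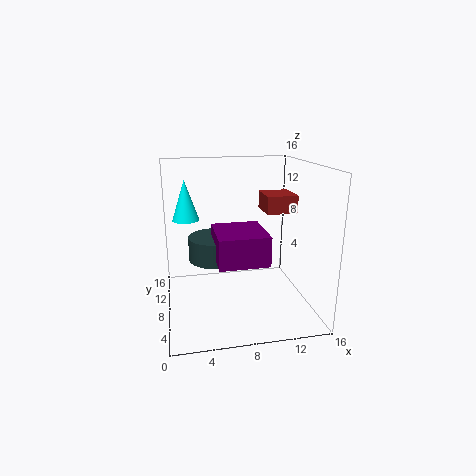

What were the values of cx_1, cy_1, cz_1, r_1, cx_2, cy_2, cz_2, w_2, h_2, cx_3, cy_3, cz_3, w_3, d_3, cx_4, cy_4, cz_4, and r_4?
cx_1 = 2.5; cy_1 = 10.25; cz_1 = 9.75; r_1 = 1.5; cx_2 = 5; cy_2 = 2; cz_2 = 7; w_2 = 5; h_2 = 3; cx_3 = 11.25; cy_3 = 7.75; cz_3 = 10.5; w_3 = 3.5; d_3 = 3.75; cx_4 = 5.25; cy_4 = 7; cz_4 = 6.25; r_4 = 2.75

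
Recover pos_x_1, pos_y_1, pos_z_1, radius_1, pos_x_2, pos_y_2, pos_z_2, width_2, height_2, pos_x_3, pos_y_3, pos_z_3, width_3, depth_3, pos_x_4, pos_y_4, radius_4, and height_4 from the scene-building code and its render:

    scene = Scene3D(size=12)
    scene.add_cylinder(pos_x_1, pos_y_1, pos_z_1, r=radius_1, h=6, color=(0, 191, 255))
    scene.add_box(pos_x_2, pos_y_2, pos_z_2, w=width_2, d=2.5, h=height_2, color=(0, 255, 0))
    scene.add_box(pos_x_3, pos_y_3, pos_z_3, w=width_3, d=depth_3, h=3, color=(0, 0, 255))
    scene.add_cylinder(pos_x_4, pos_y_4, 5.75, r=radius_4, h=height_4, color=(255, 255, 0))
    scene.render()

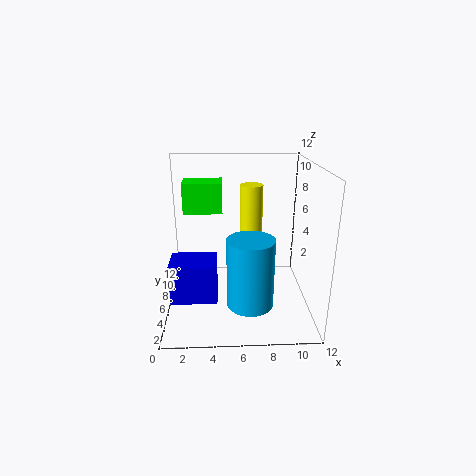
pos_x_1 = 7, pos_y_1 = 5, pos_z_1 = 0.25, radius_1 = 2, pos_x_2 = 1.25, pos_y_2 = 8.5, pos_z_2 = 7.25, width_2 = 3.5, height_2 = 2.75, pos_x_3 = 0.75, pos_y_3 = 1.75, pos_z_3 = 2.5, width_3 = 3.5, depth_3 = 2.75, pos_x_4 = 7.25, pos_y_4 = 8, radius_4 = 1, height_4 = 4.25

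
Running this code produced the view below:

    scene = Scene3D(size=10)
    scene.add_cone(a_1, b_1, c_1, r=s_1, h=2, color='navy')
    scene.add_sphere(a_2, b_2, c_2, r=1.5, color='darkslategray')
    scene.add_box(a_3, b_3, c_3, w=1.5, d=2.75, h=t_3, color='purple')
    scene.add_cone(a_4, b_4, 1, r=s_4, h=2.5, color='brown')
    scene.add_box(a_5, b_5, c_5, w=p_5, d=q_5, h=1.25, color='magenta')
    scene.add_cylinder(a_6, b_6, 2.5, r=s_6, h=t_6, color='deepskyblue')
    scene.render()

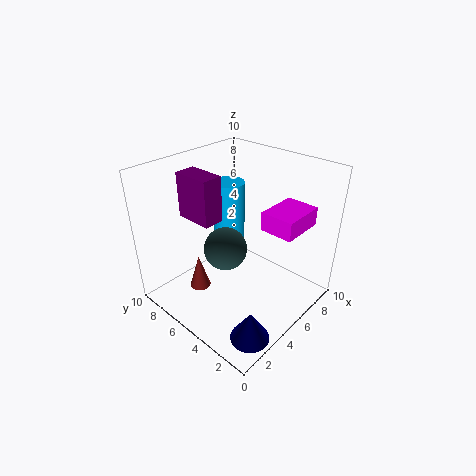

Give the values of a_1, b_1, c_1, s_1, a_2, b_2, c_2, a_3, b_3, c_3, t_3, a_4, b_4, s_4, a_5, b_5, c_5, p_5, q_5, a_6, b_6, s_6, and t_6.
a_1 = 2, b_1 = 1.25, c_1 = 0.5, s_1 = 1.25, a_2 = 4.25, b_2 = 5.5, c_2 = 4.25, a_3 = 3.25, b_3 = 6.25, c_3 = 6, t_3 = 3.25, a_4 = 3, b_4 = 7, s_4 = 0.75, a_5 = 5.25, b_5 = 1, c_5 = 6.25, p_5 = 3, q_5 = 2.25, a_6 = 7.5, b_6 = 8.25, s_6 = 1.25, t_6 = 5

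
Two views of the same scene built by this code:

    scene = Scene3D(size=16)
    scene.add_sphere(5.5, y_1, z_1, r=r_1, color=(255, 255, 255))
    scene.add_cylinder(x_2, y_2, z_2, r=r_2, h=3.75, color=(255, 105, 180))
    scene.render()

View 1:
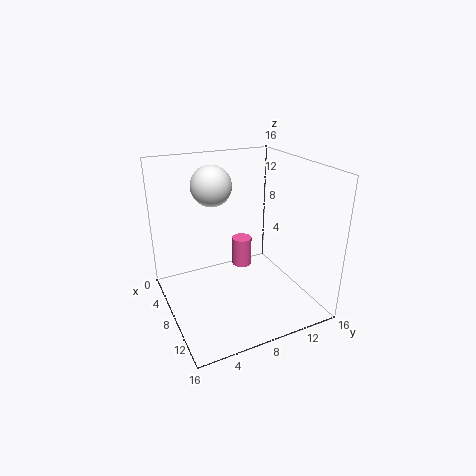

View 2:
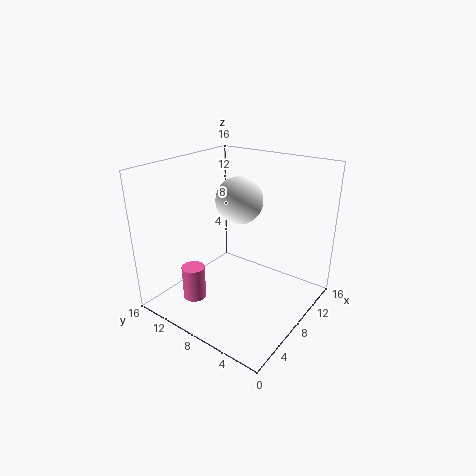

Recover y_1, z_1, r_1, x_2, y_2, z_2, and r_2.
y_1 = 6, z_1 = 13.5, r_1 = 2.25, x_2 = 3.5, y_2 = 10.75, z_2 = 1.75, r_2 = 1.25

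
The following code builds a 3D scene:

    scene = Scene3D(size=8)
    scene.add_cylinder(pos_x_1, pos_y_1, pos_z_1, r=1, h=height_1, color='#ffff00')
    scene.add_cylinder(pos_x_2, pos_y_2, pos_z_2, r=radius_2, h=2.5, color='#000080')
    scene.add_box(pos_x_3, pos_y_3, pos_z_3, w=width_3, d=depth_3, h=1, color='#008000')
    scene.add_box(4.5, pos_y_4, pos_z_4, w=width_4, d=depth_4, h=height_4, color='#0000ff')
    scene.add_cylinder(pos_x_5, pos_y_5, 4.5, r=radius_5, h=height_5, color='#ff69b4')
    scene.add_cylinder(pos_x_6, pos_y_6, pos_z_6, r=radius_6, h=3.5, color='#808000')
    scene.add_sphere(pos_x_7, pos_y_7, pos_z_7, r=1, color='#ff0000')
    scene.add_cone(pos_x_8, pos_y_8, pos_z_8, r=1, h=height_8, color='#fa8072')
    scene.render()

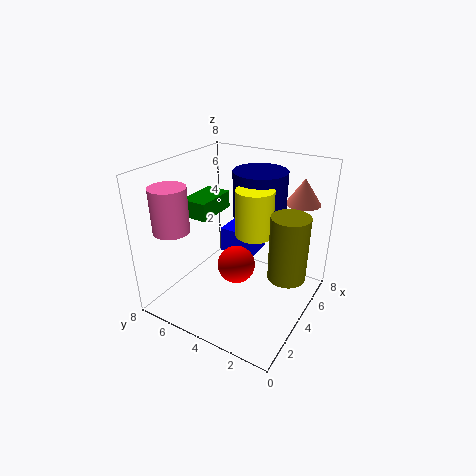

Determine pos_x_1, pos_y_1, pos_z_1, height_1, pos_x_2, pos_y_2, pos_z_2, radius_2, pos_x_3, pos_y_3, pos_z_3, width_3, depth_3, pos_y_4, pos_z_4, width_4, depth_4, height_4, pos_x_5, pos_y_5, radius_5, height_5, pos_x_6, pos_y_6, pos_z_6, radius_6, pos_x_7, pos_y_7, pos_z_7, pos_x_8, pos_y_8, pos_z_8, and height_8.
pos_x_1 = 4
pos_y_1 = 3
pos_z_1 = 4.5
height_1 = 2.5
pos_x_2 = 5.5
pos_y_2 = 3.5
pos_z_2 = 5
radius_2 = 1.5
pos_x_3 = 3
pos_y_3 = 5.5
pos_z_3 = 5
width_3 = 2.5
depth_3 = 1.5
pos_y_4 = 3.5
pos_z_4 = 2.5
width_4 = 2
depth_4 = 2
height_4 = 1.5
pos_x_5 = 2
pos_y_5 = 7
radius_5 = 1
height_5 = 2.5
pos_x_6 = 4
pos_y_6 = 1
pos_z_6 = 2.5
radius_6 = 1
pos_x_7 = 3
pos_y_7 = 3.5
pos_z_7 = 3
pos_x_8 = 7
pos_y_8 = 1.5
pos_z_8 = 5.5
height_8 = 1.5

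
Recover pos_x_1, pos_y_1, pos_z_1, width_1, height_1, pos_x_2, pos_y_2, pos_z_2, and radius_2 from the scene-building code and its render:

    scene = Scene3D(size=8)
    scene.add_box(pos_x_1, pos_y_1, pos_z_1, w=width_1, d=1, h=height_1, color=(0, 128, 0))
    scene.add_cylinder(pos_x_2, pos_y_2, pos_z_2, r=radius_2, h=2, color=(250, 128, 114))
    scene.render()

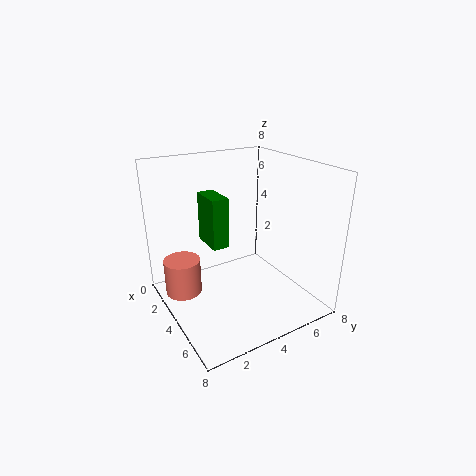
pos_x_1 = 1, pos_y_1 = 3, pos_z_1 = 3, width_1 = 2, height_1 = 3, pos_x_2 = 3, pos_y_2 = 1, pos_z_2 = 1, radius_2 = 1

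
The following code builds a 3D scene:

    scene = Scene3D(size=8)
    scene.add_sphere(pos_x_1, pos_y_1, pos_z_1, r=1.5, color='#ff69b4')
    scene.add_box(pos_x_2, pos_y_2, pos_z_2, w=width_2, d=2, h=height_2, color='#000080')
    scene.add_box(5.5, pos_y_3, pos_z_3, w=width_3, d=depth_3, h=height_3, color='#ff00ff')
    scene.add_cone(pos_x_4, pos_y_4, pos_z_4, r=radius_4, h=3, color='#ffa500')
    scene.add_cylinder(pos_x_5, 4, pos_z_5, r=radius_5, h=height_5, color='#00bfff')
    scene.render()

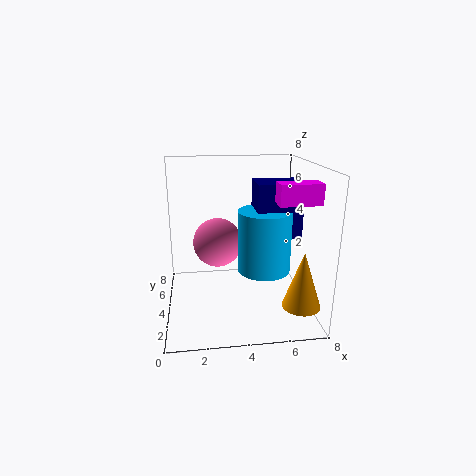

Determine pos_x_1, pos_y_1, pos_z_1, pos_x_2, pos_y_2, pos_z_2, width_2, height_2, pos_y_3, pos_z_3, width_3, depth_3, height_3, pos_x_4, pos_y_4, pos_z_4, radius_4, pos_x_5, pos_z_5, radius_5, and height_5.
pos_x_1 = 3; pos_y_1 = 6; pos_z_1 = 3; pos_x_2 = 5; pos_y_2 = 3.5; pos_z_2 = 4; width_2 = 2.5; height_2 = 3; pos_y_3 = 1; pos_z_3 = 6.5; width_3 = 2; depth_3 = 1; height_3 = 1; pos_x_4 = 7; pos_y_4 = 1.5; pos_z_4 = 1; radius_4 = 1; pos_x_5 = 5.5; pos_z_5 = 2; radius_5 = 1.5; height_5 = 3.5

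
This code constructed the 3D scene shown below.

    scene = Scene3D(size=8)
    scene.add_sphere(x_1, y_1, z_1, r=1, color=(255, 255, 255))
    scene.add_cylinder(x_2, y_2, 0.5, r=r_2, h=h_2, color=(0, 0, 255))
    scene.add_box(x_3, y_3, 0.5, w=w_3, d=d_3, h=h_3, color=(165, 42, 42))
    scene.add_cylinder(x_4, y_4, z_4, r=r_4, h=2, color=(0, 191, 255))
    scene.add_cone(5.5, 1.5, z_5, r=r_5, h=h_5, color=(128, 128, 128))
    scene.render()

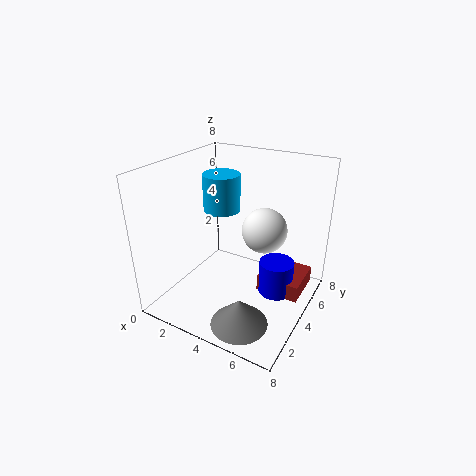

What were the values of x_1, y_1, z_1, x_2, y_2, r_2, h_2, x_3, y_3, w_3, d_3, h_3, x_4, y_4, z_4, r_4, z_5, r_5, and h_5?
x_1 = 6.5; y_1 = 2; z_1 = 6; x_2 = 6; y_2 = 5; r_2 = 1; h_2 = 2; x_3 = 5; y_3 = 4.5; w_3 = 2.5; d_3 = 2.5; h_3 = 1; x_4 = 3; y_4 = 4; z_4 = 5.5; r_4 = 1; z_5 = 0.5; r_5 = 1.5; h_5 = 1.5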